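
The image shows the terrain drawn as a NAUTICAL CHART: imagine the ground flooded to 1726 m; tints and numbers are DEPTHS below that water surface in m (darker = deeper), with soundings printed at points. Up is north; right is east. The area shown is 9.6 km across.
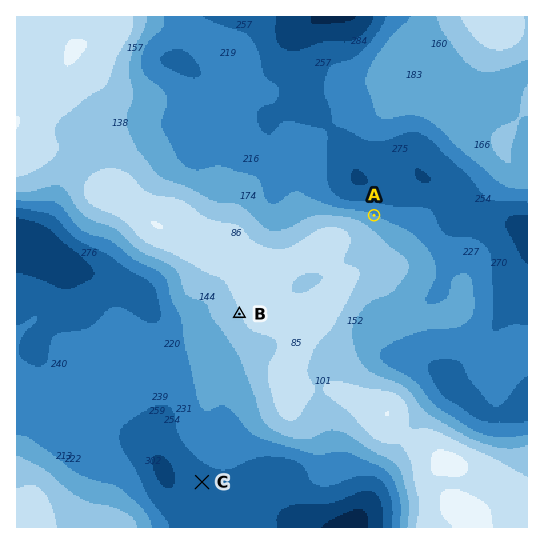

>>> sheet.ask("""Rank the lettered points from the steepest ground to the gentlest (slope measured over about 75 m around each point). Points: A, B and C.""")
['A', 'B', 'C']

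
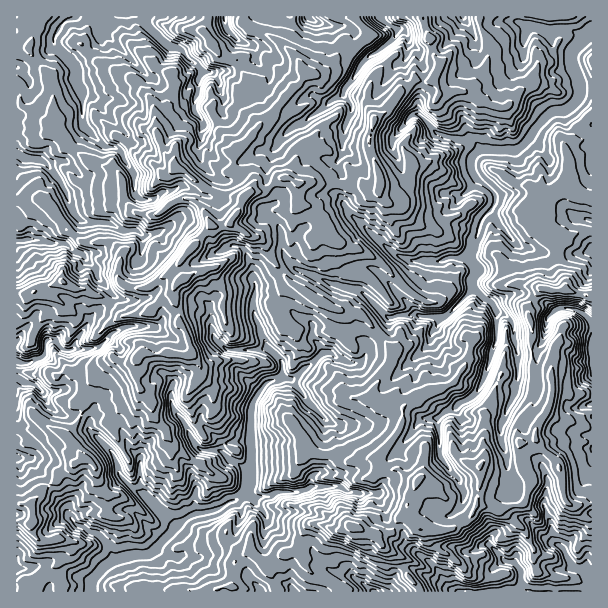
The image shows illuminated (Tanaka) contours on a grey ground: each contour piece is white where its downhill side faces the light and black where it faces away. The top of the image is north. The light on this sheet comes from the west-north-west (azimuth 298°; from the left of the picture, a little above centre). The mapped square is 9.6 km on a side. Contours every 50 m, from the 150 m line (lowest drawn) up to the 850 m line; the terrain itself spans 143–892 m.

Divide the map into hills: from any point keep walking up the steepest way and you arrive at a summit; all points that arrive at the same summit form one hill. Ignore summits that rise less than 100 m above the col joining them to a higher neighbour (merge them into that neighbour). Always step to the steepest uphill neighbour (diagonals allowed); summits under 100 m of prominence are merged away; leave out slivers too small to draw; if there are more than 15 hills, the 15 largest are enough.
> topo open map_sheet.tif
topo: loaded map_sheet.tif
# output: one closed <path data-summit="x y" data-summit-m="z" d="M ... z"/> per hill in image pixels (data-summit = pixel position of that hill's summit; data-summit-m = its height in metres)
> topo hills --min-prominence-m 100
<path data-summit="191 248" data-summit-m="891" d="M591 16l-575 1 0 223 19 0 18 4 13 0 19 13 11 12 1 7 17 20-7 11-6 1-10 9-20 33-8-1-9-9-7 0-8-8-12-4-11 14 0 35 7 5 9 2 9 6 5 11 8 9 14 6 13-1 6 3 4 14 23 23 4 10 0 6 4 8 28 21 25 25 0 3-13 12-25-26-8-4-43 0-14 10-38-58-4-4-13 0 0 134 355-1-18-14-25-7-15-16-5-10-21-3-22-22-6-12-14-13 6-30-2-32 3-30 13-18 15-6 15 0 27-24 9 0 21 10 7-2 6-6 1-9 19-20 4-9 14-4 40 4 19-18 10-12 19 16 21-10 12 0 15 8 5 0 9 8 18-2 20 12z"/><path data-summit="353 527" data-summit-m="876" d="M473 288l-10 12-19 18-27-4-27 4-4 9-19 20-3 12-7 5-16-4-9-6-9 0-27 24-15 0-15 6-14 23 0 57-6 30 14 13 6 12 22 22 21 3 5 10 15 16 25 7 18 15 120 0 0-20 2-5-5-1-6-4-5-10 0-3 8-5 6 3 12 13 11 2 1-4 6-6 24-12 14 6 15 22 17 4 0-251-16-11-22 0-9-8-5 0-15-8-12 0-21 10z"/><path data-summit="380 182" data-summit-m="735" d="M402 61l-11 10-12 19-7 6-13-2-11-9-4 4-1 6 7 9 2 6-8 16-1 27-6 9 5 9-5 20 13 24 46 39 14 6 18 2 10 0 11-4 18 0 3-4 11-33-21-17-2-4 3-6-18-1-20-15-18-3-13-26 2-12 19-22 5-1 2-22-2-5-12-12z"/><path data-summit="86 459" data-summit-m="624" d="M17 378l-1 80 14 0 4 4 14 18 8 18 10 9 2 9 4 4 14-10 43 0 8 4 15 16 12 10 11-12 0-3-25-25-28-21-4-8 0-6-4-10-23-23-3-13-7-4-13 1-14-6-8-9-5-11z"/><path data-summit="63 282" data-summit-m="712" d="M35 240l-19 2 0 99 13-13 10 4 8 8 7 0 9 9 8 1 20-33 10-9 6-1 7-11-17-20-1-7-13-15-17-10-13 0z"/>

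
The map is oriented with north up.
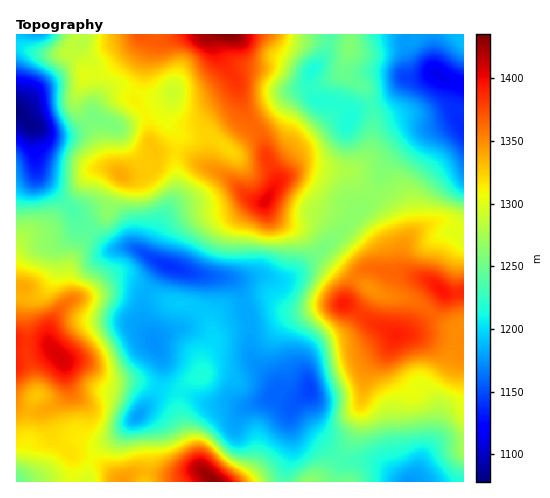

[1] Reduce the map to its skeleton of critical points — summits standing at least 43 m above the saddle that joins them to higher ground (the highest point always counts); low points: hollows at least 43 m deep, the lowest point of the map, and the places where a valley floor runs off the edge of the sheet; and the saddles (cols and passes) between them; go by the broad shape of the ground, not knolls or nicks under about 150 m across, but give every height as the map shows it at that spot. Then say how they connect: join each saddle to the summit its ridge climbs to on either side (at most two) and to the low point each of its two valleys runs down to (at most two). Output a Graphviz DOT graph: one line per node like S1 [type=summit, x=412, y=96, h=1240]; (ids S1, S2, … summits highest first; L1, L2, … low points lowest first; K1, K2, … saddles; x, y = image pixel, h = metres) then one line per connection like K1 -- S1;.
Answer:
graph terrain {
  S1 [type=summit, x=229, y=35, h=1435];
  S2 [type=summit, x=214, y=481, h=1430];
  S3 [type=summit, x=61, y=358, h=1407];
  S4 [type=summit, x=442, y=290, h=1396];
  L1 [type=low, x=17, y=110, h=1078];
  L2 [type=low, x=438, y=74, h=1111];
  L3 [type=low, x=169, y=267, h=1140];
  L4 [type=low, x=409, y=481, h=1176];
  L5 [type=low, x=17, y=481, h=1248];
  K1 [type=saddle, x=455, y=338, h=1350];
  K2 [type=saddle, x=29, y=411, h=1334];
  K3 [type=saddle, x=91, y=460, h=1308];
  K4 [type=saddle, x=372, y=194, h=1267];
  K5 [type=saddle, x=354, y=217, h=1264];
  K6 [type=saddle, x=88, y=228, h=1242];
  K7 [type=saddle, x=339, y=458, h=1233];
  K8 [type=saddle, x=181, y=392, h=1207];
  K1 -- S4;
  K1 -- L1;
  K1 -- L4;
  K2 -- S3;
  K2 -- L1;
  K2 -- L5;
  K3 -- S2;
  K3 -- S3;
  K3 -- L3;
  K3 -- L5;
  K4 -- S1;
  K4 -- S4;
  K4 -- L1;
  K4 -- L2;
  K5 -- S1;
  K5 -- S4;
  K5 -- L1;
  K5 -- L3;
  K6 -- S1;
  K6 -- S3;
  K6 -- L1;
  K6 -- L3;
  K7 -- S4;
  K7 -- L3;
  K7 -- L4;
  K8 -- S1;
  K8 -- S2;
  K8 -- L3;
}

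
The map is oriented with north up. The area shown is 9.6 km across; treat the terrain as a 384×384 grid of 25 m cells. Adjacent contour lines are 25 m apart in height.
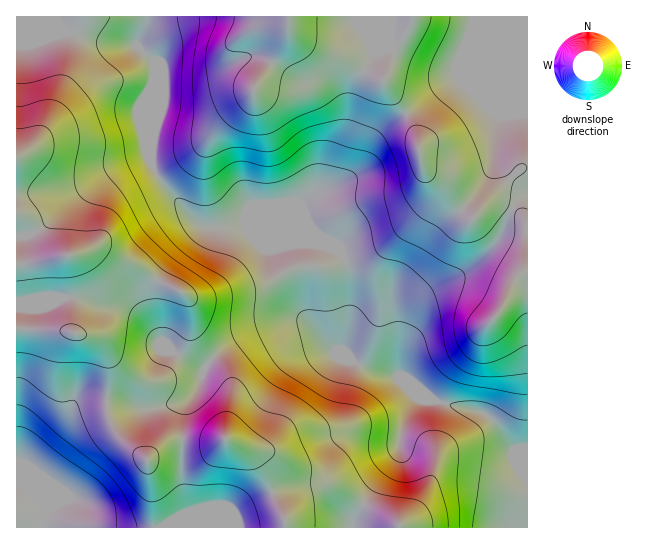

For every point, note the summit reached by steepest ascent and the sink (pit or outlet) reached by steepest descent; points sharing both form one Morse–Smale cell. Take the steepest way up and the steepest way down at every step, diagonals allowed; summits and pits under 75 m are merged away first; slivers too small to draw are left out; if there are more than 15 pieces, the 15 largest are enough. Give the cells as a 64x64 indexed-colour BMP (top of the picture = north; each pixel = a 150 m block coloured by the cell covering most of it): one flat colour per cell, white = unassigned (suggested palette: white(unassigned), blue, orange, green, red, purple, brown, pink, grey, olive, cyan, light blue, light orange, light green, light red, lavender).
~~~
<image width="64" height="64" href="data:image/bmp;base64,Qk12CAAAAAAAAHYAAAAoAAAAQAAAAEAAAAABAAQAAAAAAAAIAAATCwAAEwsAABAAAAAAAAAA////ALR3HwAOf/8ALKAsACgn1gC9Z5QAS1aMAMJ34wB/f38AIr28AM++FwDox64AeLv/AIrfmACWmP8A1bDFAERDMzMzMzMzMzMzMzMzMzMzERERERERERERERERERERREQzMzMzMzMzMzMzMzMzMzERERERERERERERERERERFEQzMzMzMzMzMzMzMzMzMzMREREREREREREREREREREURDMzMzMzMzMzMzMzMzMzMRERERERERERERERERERERRDMzMzMzMzMzMzMzMzMzMxEREREREREREREREREREREzMzMzMzMzMzMzMzMzMzMzERERERERERERERERERERETMzMzMzMzMzMzMzMzMzMzERERERERERERERERERERERMzMzMzMzMzMzMzMzMzMzMRERERERERERERERERERERIzMzMzMzMzMzMzMzMzMzMREREREREREREREREREREREjMzMzMzMzMxEzMzMzMzMREREREREREREREREREREREiMzMzMzMzMxEREzMzMzERERERERERERERERERERERESIzMzMzMzMxERERERERERERERERERERERERERERERESIjMzMzMzMxERERERERERERERERERERERERERERERESIiMzMzMzMzERERERERERERERERERERERERERERERERIiIzMzMzMzERERERERERERERERERERERERERERERESIiIjMzMzMzMRERERERERERERERERERERERERERESIiIiIiMzMzMzMxERERERERERERERERERERERERERIiIiIiIiIzMzMzMzERERERERERERERERERERERERERIiIiIiIiIjMzMzMzMxERERERERERERERERERERERERIiIiIiIiIiMzMzMzMzERERERERERERERERERERERIiIiIiIiIiIiIzMzMzMzMRERERERERERERERERERESIiIiIiIiIiIiIjMzMzMzMRERERERERERERERERERESIiIiIiIiIiIiIiMzMzMzMxERERERERERERERERERESIiIiIiIiIiIiIiIzMzMzMxERERERERERERERERERERIiIiIiIiIiIiIiIjMzMzEREREREREREREREREREREREiIiIiIiIiIiIiIiERERERERERERERERERERERERERERIiIiIiIiIiIiIiIREREREREREREREREREREREREREREiIiIiIiIiIiIiIhERERERERERERERERERERERERERESIiIiIiIiIiIiIiERERERERERERERERERERERERERERIiIiIiIiIiIiIiIREREREREREREREREREREREREREREiIiIiIiIiIiIiIhERERERERERERERERERERERERERESIiIiIiIiIiIiIiERERERERERERERERERERERERERERIiIiIiIiIiIiIiIRERERERERERERERERERERERERERIiIiIiIiIiIiIiIhEREREREREREREREREREREREREREiIiIiIiIiIiIiIiEREREREREREREREREREREREREREiIiIiIiIiIiIiIiIRERERERERERERERERERERERESIiIiIiIiIiIiIiIiIhEREREREREREREREREREREiIiIiIiIiIiIiIiIiIiIiERERERERERERERERERERIiIiIiIiIiIiIiIiIiIiIiIRERERERERERERESIiIiIiIiIiIiIiIiIiIiIiIiIiIhERERERERERERESIiIiIiIiIiIiIiIiIiIiIiIiIiIiERERERERERERERIiIiIiIiIiIiIiIiIiIiIiIiIiIiIRERERERERERERIiIiIiIiIiIiIiIiIiIiIiIiIiIiIhERERERERERERIiIiIiIiIiIiIiIiIiIiIiIiIiIiIiERERERERERERIiIiIiIiIiIiIiIiIiIiIiIiIiIiIiIRERERERERERIiIiIiIiIiIiIiIiIiIiIiIiIiIiIiIhEREREREREREiIiIiIiIiIiIiIiIiIiIiIiIiIiIiIiERERERERERESIiIiIiIiIiIiIiIiIiIiIiIiIiIiIiIRERERERERERIiIiIiIiIiIiIiIiIiIiIiIiIiIiIiIhEREREREREREiIiIiIiIiIiIiIiIiIiIiIiIiIiIiIiERERERERERESIiIiIiIiIiIiIiIiIiIiIiIiIiIiIiIRERERERERERIiIiIiIiIiIiIiIiIiIiIiIiIiIiIiIhERERERERERESIiIiIiIiIiIiIiIiIiIiIiIiIiIiIiERERERERERERIiIiIiIiIiIiIiIiIiIiIiIiIiIiIiIREREREREREREiIiIiIiIiIiIiIiIiIiIiIiIiIiIiIhERERERERERESIiIiIiIiIiIiIiIiIiIiIiIiIiIiIiERERERERERERIiIiIiIiIiIiIiIiIiIiIiIiIiIiIiIREREREREREREiIiIiIiIiIiIiIiIiIiIiIiIiIiIiIhEREREREREREiIiIiIiIiIiIiIiIiIiIiIiIiIiIiIiERERERERERESIiIiIiIiIiIiIiIiIiIiIiIiIiIiIiIRERERERERESIiIiIiIiIiIiIiIiIiIiIiIiIiIiIiIhERERERERESIiIiIiIiIiIiIiIiIiIiIiIiIiIiIiIiEREREREREREiIiIiIiIiIiIiIiIiIiIiIiIiIiIiIiIRERERERERESIiIiIiIiIiIiIiIiIiIiIiIiIiIiIiIhERERERERERIiIiIiIiIiIiIiIiIiIiIiIiIiIiIiIi"/>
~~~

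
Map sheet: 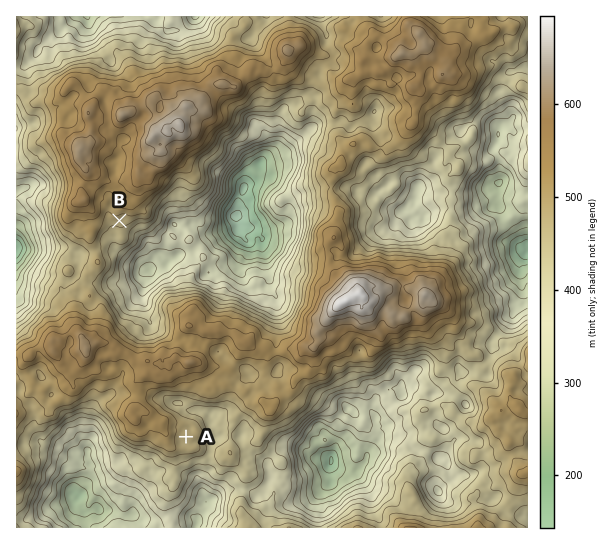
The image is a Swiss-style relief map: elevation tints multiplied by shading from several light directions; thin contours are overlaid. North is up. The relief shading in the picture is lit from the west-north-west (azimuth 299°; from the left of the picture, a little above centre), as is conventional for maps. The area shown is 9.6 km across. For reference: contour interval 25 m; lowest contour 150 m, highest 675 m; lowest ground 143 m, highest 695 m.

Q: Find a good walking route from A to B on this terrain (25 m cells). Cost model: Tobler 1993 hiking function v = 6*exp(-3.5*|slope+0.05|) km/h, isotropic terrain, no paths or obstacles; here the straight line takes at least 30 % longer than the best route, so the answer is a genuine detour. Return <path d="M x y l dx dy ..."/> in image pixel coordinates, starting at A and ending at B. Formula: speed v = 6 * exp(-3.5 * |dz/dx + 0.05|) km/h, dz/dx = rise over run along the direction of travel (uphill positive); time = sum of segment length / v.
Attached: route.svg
<path d="M186 437l-5-6-8-12-4-4-6-2-13-12-12-24 0-11-1-3 0-4-4-8-12-12-15-29 0-1-3-6-2-2-6-11 0-5 11-20 0-4-1-3 0-8 14-29"/>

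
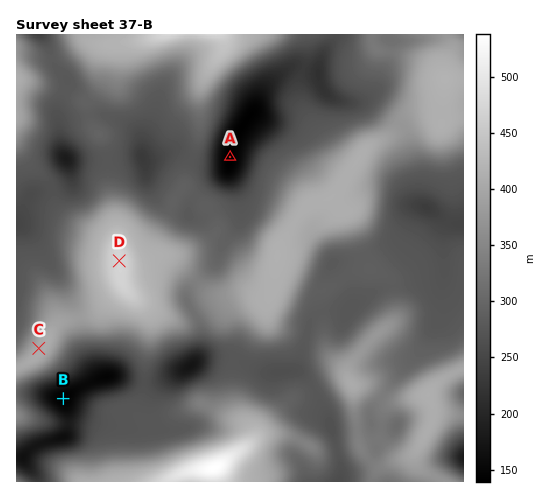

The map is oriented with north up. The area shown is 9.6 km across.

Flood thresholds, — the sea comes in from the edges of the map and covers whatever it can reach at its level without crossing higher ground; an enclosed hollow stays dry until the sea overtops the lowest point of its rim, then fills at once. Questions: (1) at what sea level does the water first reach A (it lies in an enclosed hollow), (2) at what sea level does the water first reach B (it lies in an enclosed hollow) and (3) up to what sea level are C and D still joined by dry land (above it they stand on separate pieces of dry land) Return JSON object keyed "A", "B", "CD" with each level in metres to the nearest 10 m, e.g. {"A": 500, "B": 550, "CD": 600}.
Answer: {"A": 260, "B": 180, "CD": 380}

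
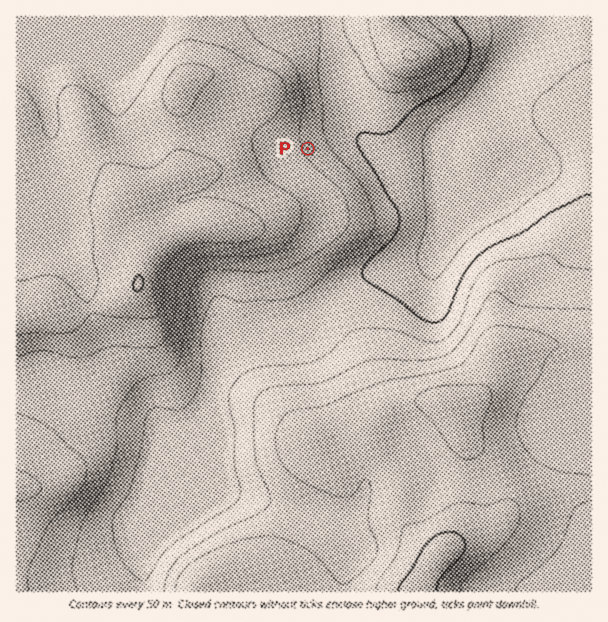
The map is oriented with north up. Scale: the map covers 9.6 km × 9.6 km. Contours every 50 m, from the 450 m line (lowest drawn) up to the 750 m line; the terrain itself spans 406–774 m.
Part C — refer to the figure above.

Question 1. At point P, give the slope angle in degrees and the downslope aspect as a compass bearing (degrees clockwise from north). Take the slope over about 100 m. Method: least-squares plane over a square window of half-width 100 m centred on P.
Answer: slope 6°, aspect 63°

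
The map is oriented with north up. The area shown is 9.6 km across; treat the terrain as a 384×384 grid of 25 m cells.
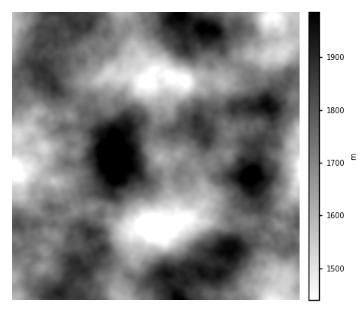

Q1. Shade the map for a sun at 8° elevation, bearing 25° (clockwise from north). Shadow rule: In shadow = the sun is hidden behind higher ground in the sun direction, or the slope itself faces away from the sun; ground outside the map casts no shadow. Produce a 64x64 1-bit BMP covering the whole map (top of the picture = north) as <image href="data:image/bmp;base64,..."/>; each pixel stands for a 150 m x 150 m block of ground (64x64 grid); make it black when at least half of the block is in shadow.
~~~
<image width="64" height="64" href="data:image/bmp;base64,Qk0+AgAAAAAAAD4AAAAoAAAAQAAAAEAAAAABAAEAAAAAAAACAAATCwAAEwsAAAIAAAAAAAAA////AAAAAAD/YAH/0DiA//gAA//A/8Dz8AAD/8H/gPwgAYDzwv+O/IADgOHwfwD+4BEYgMBBAP/gMBgAAABx/8f4EAAAAYX/l+AAAAAP0P+QEAAAAAeT/wAAAAAABAPzA4EAAAAAA4ADAYAAAAAAIMAZ4AAAAABAwfOB/+AAAMHN7gP/+AOBAwHAB/////wYAAB//////jwAI///////IAOH//////8AAAf//////AAAB//////+AAAD//9+f/4AEAP//z9//AAAA//+OH/4AAB3//wZf/4wAP//OBg7/wDg//wwADCEAPj//+AB4AAA/B//gAHAAAD/EfAA7+AAAP+A8AD/8AAB+8O4Af/5wCA3/6AB///gcD/5wAH/8HAA//PwAP/gAAD/8+AAf4HuAP+3AAADgf/A/wAAAACB/8H/gAAAAIP/4f/GAAAAA//Bf+4AAAAB/+B/+gAAAAAHgH/4AAAgAAAAH/AAAfwAAAA/4AAf/wAAAT/AAB//4AABP4AAH//wQACfAAA///+AADgAOD///8AAOgE+P///wAAYAz8////gAAADDj///wAAAAA3P///AAAAAGYf//9MAAJHQD///n5oAMeAP/38Pu6AA8w//f4MLAAB+D/8/AwDAB/AD/zYAAAADAAN+AAAAOAIAA38AAAA++AACcAAABgP8AAJgAAAeA=="/>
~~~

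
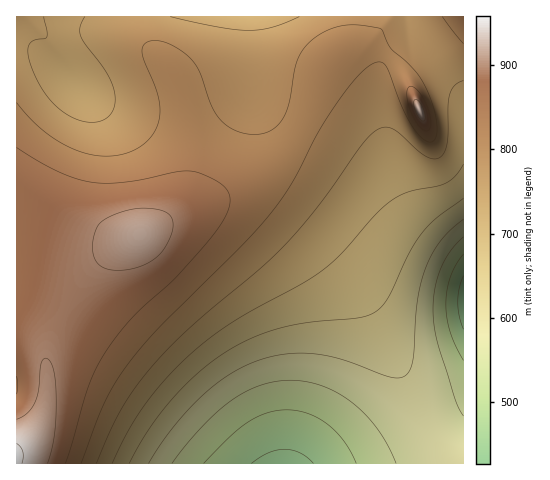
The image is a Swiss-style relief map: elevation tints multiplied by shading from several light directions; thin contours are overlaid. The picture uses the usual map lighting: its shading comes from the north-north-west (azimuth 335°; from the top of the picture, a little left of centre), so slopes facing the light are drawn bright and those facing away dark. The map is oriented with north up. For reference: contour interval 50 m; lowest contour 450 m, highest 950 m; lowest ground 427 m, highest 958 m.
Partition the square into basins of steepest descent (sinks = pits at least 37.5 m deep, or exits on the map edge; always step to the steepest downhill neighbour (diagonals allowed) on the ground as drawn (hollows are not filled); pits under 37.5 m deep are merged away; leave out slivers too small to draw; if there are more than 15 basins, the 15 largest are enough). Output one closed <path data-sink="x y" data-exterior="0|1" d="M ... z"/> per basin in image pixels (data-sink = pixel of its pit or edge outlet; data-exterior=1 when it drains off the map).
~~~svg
<path data-sink="283 463" data-exterior="1" d="M251 193l-13 0-15 4-42 16-54 28-24 18-17 17-18 26-19 40-3 7 2 40-4 22-5 13-8 13-15 14 1 13 439-1-12-10-14-20-68-139-15-23-25-26-39-34-17-12z"/><path data-sink="463 301" data-exterior="1" d="M463 16l-103 0-2 17-4 8-19 13-6 9-23 55-18 30-29 27-21 13-28 13 28-8 21 3 24 15 60 54 19 29 68 139 14 20 12 11 8-1z"/><path data-sink="76 84" data-exterior="0" d="M132 16l-116 1 0 165 13 4 24 20 27 19 18 8 19 3 21-1 33-19 10-12 4-9 5-27-2-44-10-41-8-16-33-31z"/><path data-sink="248 17" data-exterior="1" d="M358 16l-225 1 1 11 3 8 35 34 10 24 4 22 4 36-2 35-7 17-19 18 76-34 21-13 22-18 23-34 25-60 6-9 19-13 5-14z"/>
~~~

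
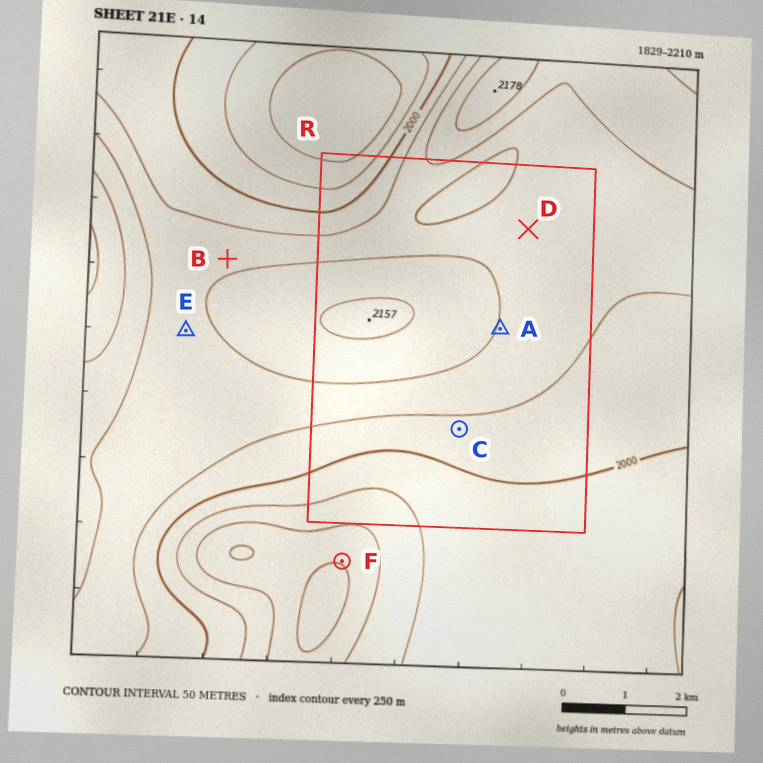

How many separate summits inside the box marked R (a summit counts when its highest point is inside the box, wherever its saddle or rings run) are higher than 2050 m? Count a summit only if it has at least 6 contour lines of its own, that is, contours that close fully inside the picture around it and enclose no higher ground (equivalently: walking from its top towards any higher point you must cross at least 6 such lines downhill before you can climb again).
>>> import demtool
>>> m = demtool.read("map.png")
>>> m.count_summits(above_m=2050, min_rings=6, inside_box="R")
0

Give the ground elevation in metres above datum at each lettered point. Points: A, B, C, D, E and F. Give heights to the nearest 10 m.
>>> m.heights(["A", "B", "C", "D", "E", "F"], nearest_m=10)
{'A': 2100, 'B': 2090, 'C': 2040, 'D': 2070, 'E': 2080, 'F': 1850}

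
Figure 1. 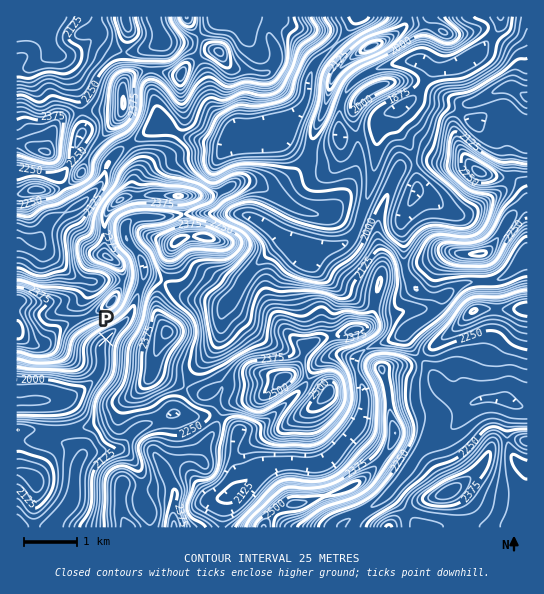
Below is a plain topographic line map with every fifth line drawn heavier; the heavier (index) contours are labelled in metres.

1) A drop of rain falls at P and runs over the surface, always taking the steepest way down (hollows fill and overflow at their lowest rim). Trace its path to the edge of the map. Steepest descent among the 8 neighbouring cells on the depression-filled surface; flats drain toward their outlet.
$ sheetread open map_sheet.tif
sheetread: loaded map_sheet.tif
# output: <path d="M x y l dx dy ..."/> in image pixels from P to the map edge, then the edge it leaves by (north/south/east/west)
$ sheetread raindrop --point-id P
<path d="M106 339l-5 7 0 23-3 5-17 17-7 4-3 0-5 3-4 0-1 1-11 0-1 2-24 0-2 1-6 0"/>
exit: west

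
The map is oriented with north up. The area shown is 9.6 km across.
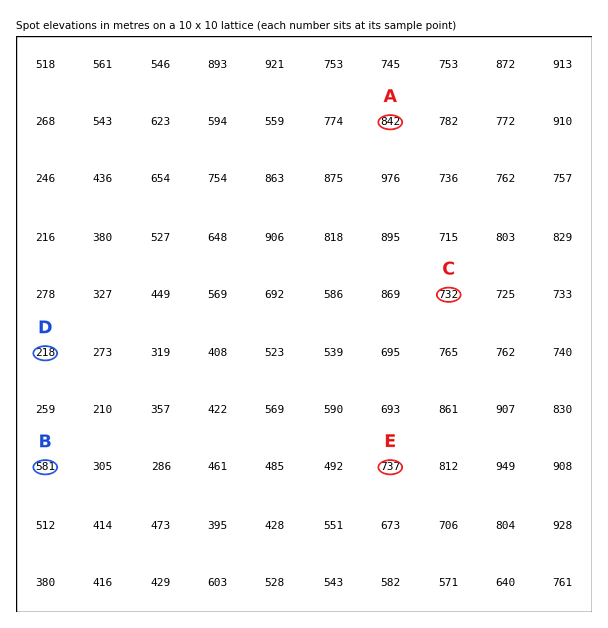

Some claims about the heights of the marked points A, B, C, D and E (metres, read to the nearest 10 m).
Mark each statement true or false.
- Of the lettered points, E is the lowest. false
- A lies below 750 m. false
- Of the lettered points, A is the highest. true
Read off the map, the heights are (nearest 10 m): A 840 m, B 580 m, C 730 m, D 220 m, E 740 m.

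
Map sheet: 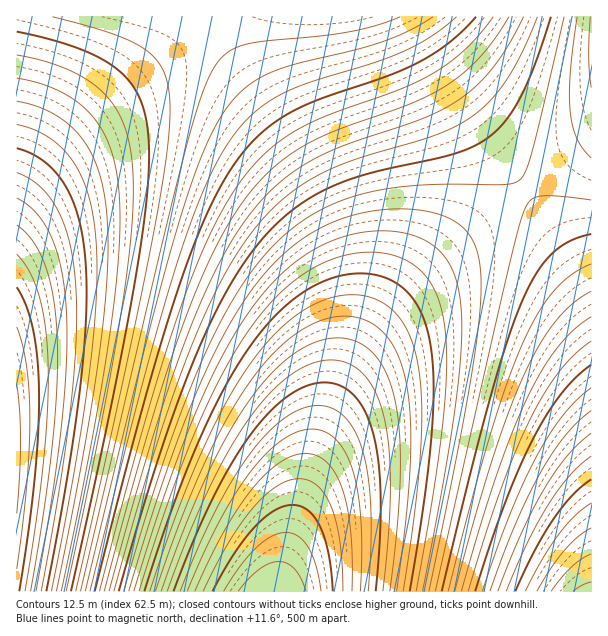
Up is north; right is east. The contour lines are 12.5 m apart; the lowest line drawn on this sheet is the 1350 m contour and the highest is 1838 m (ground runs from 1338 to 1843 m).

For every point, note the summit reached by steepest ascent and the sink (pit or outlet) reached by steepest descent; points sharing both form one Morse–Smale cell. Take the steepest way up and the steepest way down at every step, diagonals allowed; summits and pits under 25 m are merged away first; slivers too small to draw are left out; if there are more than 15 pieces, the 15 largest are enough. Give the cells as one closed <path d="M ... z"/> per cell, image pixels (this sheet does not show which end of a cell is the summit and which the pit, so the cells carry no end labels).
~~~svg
<path d="M408 16l-392 1 1 575 258 0 2-2 17-66 25-84 19-50 26-48 30-40 35-37 41-35 54-39 0-3-32-44-58-82z"/><path d="M525 190l-55 40-41 35-35 37-30 40-26 48-19 50-25 84-18 68 316-1 0-295-28-51z"/><path d="M591 16l-182 1 25 45 28 40 63 88 67-49z"/><path d="M591 142l-65 47 45 68 20 38z"/>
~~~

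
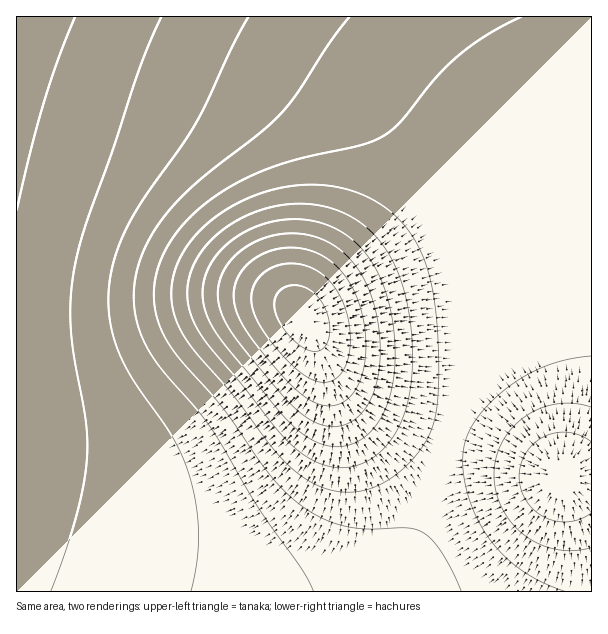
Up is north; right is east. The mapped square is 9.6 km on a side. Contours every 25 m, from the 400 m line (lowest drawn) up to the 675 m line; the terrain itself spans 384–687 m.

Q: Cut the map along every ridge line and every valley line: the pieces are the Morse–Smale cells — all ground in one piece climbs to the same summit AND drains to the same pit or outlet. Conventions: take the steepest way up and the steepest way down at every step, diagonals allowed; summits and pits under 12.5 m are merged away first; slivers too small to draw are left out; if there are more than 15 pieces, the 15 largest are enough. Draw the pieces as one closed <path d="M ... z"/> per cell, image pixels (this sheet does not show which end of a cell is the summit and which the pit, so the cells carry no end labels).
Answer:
<path d="M591 16l-575 1 1 575 351 0 16-10 14-15 8-10 15-33 27-90 36-95 4-22 9-7 27-6 68-4z"/><path d="M591 301l-34 0-33 3-27 6-9 7-4 22-36 95-32 102-18 31-14 15-15 10 223-1z"/>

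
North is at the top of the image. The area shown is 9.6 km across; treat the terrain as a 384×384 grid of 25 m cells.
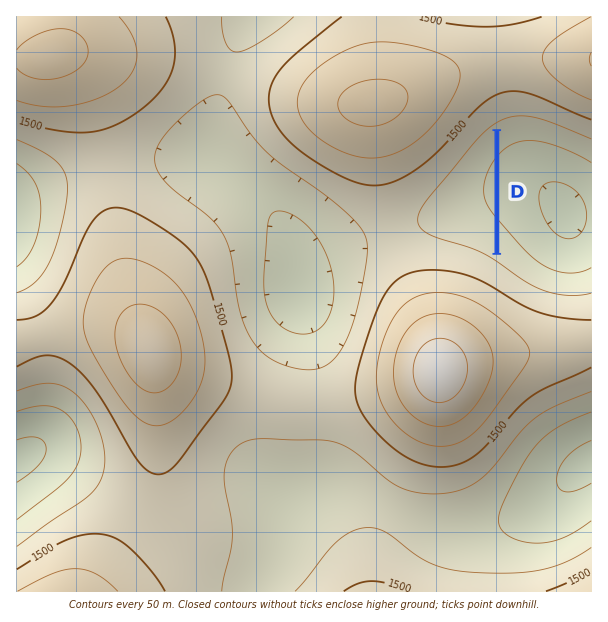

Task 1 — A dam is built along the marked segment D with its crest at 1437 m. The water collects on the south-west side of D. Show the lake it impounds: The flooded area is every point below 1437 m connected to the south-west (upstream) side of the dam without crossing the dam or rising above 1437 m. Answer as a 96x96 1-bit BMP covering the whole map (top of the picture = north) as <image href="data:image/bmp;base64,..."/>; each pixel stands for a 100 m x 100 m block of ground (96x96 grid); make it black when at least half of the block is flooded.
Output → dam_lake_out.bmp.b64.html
<image width="96" height="96" href="data:image/bmp;base64,Qk2+BAAAAAAAAD4AAAAoAAAAYAAAAGAAAAABAAEAAAAAAIAEAAATCwAAEwsAAAIAAAAAAAAA////AAAAAAAAAAAAAAAAAAAAAAAAAAAAAAAAAAAAAAAAAAAAAAAAAAAAAAAAAAAAAAAAAAAAAAAAAAAAAAAAAAAAAAAAAAAAAAAAAAAAAAAAAAAAAAAAAAAAAAAAAAAAAAAAAAAAAAAAAAAAAAAAAAAAAAAAAAAAAAAAAAAAAAAAAAAAAAAAAAAAAAAAAAAAAAAAAAAAAAAAAAAAAAAAAAAAAAAAAAAAAAAAAAAAAAAAAAAAAAAAAAAAAAAAAAAAAAAAAAAAAAAAAAAAAAAAAAAAAAAAAAAAAAAAAAAAAAAAAAAAAAAAAAAAAAAAAAAAAAAAAAAAAAAAAAAAAAAAAAAAAAAAAAAAAAAAAAAAAAAAAAAAAAAAAAAAAAAAAAAAAAAAAAAAAAAAAAAAAAAAAAAAAAAAAAAAAAAAAAAAAAAAAAAAAAAAAAAAAAAAAAAAAAAAAAAAAAAAAAAAAAAAAAAAAAAAAAAAAAAAAAAAAAAAAAAAAAAAAAAAAAAAAAAAAAAAAAAAAAAAAAAAAAAAAAAAAAAAAAAAAAAAAAAAAAAAAAAAAAAAAAAAAAAAAAAAAAAAAAAAAAAAAAAAAAAAAAAAAAAAAAAAAAAAAAAAAAAAAAAAAAAAAAAAAAAAAAAAAAAAAAAAAAAAAAAAAAAAAAAAAAAAAAAAAAAAAAAAAAAAAAAAAAAAAAAAAAAAAAAAAAAAAAAAAAAAAAAAAAAAAAAAAAAAAAAAAAAAAAAAAAAAAAAAAAAAAAAAAAAAAAAAAAAAAAAAAAAAAAAAAAAAAAAAAAAAAAAAAAAAAAAAAAAAAAAAAAAAAAAAAAAAAAAAAAAAAAAAAAAAAAAAAAAAAAAAAAAAAAAAAAAAAAAAAAAAAAAAAAAAAAAAAAAAAAAAAAAAAAAAAAAAAAAAAAAAAAAAAAAAAAAAAAAAAAABAAAAAAAAAAAAAAAHAAAAAAAAAAAAAAAfAAAAAAAAAAAAAAD/AAAAAAAAAAAAAAH/AAAAAAAAAAAAAAP/AAAAAAAAAAAAAAP/AAAAAAAAAAAAAAH/AAAAAAAAAAAAAAH/AAAAAAAAAAAAAAD/AAAAAAAAAAAAAAD/AAAAAAAAAAAAAAB/AAAAAAAAAAAAAAA/AAAAAAAAAAAAAAA/AAAAAAAAAAAAAAAfAAAAAAAAAAAAAAAPAAAAAAAAAAAAAAAPAAAAAAAAAAAAAAAHAAAAAAAAAAAAAAADAAAAAAAAAAAAAAAAAAAAAAAAAAAAAAAAAAAAAAAAAAAAAAAAAAAAAAAAAAAAAAAAAAAAAAAAAAAAAAAAAAAAAAAAAAAAAAAAAAAAAAAAAAAAAAAAAAAAAAAAAAAAAAAAAAAAAAAAAAAAAAAAAAAAAAAAAAAAAAAAAAAAAAAAAAAAAAAAAAAAAAAAAAAAAAAAAAAAAAAAAAAAAAAAAAAAAAAAAAAAAAAAAAAAAAAAAAAAAAAAAAAAAAAAAAAAAAAAAAAAAAAAAAAAAAAAAAAAAAAAAAAAAAAAAAAAAAAAAAAAAAAAAAAAAAAAAAAAAAAAAAA="/>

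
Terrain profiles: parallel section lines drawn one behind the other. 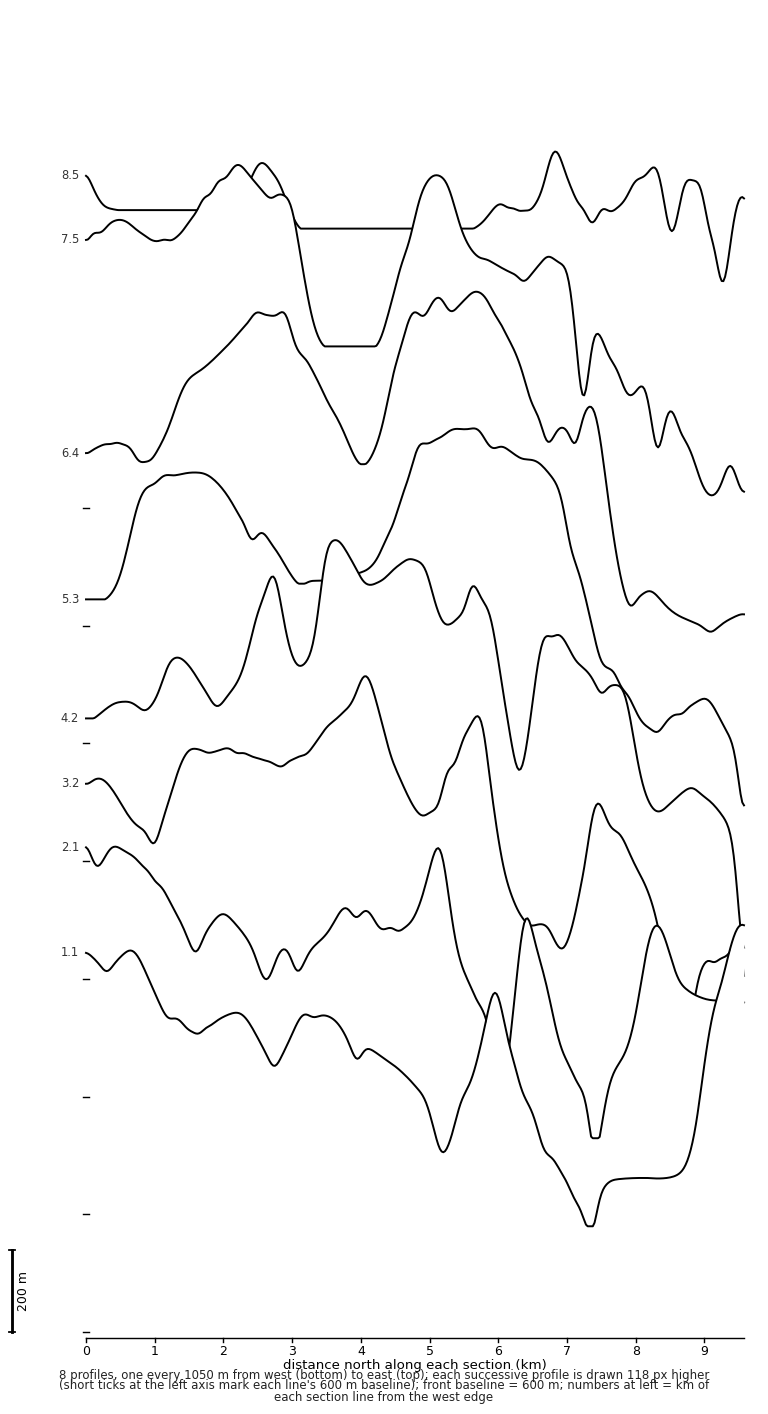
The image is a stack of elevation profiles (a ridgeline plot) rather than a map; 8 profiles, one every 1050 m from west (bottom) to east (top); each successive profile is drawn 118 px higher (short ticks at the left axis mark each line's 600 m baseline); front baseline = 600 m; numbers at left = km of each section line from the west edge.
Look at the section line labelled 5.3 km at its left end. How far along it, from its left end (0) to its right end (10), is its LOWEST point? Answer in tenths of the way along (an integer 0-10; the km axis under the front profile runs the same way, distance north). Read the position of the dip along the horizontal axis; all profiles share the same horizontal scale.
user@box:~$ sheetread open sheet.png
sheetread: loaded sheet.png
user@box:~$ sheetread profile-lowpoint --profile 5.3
10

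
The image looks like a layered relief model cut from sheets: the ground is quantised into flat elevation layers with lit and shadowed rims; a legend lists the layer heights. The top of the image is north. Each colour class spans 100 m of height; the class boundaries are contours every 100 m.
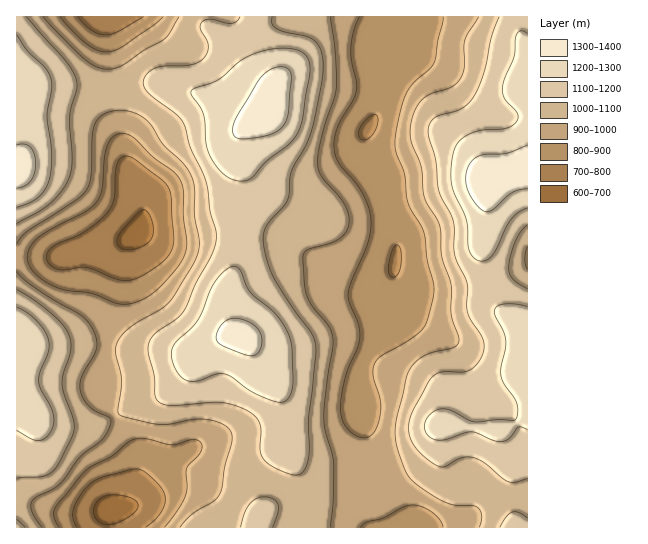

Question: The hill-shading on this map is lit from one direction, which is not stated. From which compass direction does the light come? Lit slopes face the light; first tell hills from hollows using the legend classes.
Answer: W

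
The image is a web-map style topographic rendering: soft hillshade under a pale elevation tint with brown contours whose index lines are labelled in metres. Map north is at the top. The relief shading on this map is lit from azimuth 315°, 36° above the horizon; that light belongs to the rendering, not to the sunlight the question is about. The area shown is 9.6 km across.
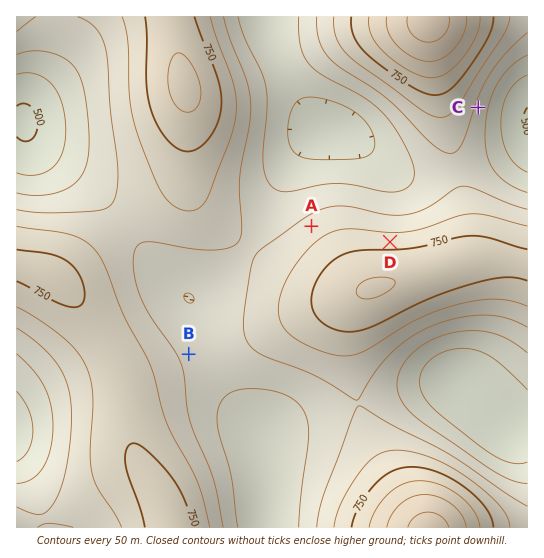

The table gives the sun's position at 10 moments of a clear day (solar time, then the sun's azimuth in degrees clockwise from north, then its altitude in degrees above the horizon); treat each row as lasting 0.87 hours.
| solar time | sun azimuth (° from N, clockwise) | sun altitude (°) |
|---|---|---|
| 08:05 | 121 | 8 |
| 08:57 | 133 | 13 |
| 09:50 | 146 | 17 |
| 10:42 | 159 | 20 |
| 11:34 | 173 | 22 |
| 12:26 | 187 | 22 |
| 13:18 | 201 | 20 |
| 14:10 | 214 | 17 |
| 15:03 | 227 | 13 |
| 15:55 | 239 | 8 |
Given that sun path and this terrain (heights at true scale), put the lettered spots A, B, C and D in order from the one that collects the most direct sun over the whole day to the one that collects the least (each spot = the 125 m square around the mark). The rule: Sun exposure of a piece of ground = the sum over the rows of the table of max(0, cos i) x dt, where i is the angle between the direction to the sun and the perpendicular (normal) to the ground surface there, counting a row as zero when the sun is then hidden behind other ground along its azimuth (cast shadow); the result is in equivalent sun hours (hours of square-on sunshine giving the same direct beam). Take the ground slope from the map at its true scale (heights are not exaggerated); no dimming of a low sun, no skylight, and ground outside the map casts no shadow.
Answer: C > B > A > D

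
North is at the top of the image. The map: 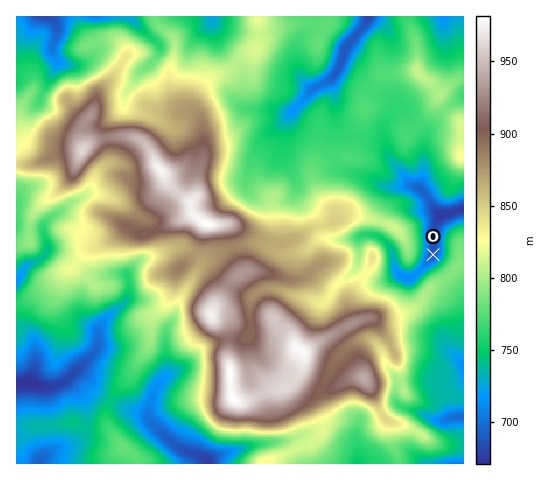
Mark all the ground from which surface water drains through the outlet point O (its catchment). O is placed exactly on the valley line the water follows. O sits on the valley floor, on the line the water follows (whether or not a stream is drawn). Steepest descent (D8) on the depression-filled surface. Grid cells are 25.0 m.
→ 10.889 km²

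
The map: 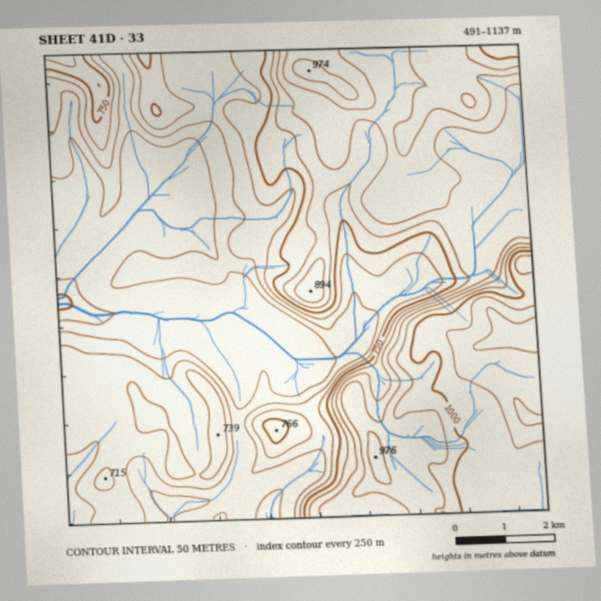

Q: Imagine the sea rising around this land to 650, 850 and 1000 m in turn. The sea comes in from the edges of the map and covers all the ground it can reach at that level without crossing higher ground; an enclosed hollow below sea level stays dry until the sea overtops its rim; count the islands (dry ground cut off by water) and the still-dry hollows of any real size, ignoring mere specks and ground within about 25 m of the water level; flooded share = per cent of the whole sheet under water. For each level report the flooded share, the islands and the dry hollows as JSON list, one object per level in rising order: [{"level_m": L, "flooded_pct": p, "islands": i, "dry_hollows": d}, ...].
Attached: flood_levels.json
[{"level_m": 650, "flooded_pct": 30, "islands": 0, "dry_hollows": 0}, {"level_m": 850, "flooded_pct": 70, "islands": 1, "dry_hollows": 0}, {"level_m": 1000, "flooded_pct": 90, "islands": 0, "dry_hollows": 0}]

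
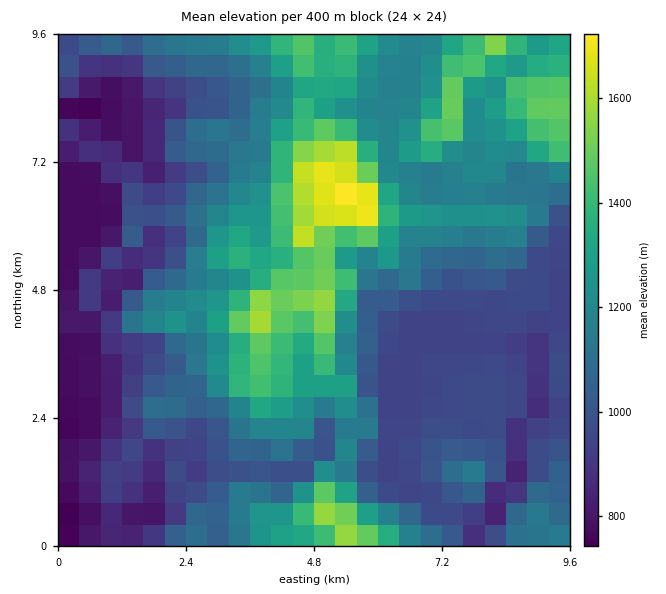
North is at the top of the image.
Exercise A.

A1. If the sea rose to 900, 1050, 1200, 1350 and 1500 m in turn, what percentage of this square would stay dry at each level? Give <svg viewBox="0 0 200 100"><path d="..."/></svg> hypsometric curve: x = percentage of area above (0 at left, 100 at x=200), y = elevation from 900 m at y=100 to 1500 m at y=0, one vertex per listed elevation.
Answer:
<svg viewBox="0 0 200 100"><path d="M168 100l-61-25-43-25-31-25-21-25"/></svg>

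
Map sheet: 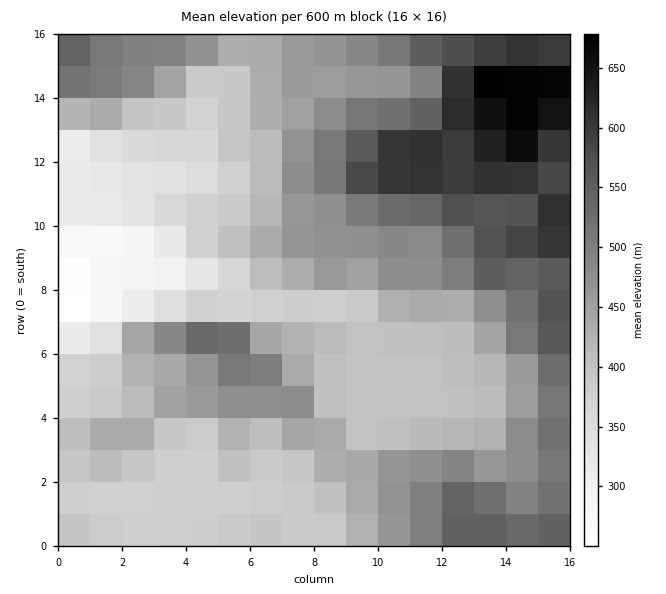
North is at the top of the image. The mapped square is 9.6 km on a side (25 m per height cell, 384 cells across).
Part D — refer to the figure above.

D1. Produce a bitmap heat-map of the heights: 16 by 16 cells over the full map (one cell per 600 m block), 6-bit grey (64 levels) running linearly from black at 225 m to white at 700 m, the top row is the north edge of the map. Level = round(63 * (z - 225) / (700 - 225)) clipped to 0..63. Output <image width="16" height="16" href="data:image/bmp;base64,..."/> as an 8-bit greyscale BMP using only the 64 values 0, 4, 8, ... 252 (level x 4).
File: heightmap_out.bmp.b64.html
<image width="16" height="16" href="data:image/bmp;base64,Qk02BQAAAAAAADYEAAAoAAAAEAAAABAAAAABAAgAAAAAAAABAAATCwAAEwsAAAABAAAAAAAAAAAAAAEBAQACAgIAAwMDAAQEBAAFBQUABgYGAAcHBwAICAgACQkJAAoKCgALCwsADAwMAA0NDQAODg4ADw8PABAQEAAREREAEhISABMTEwAUFBQAFRUVABYWFgAXFxcAGBgYABkZGQAaGhoAGxsbABwcHAAdHR0AHh4eAB8fHwAgICAAISEhACIiIgAjIyMAJCQkACUlJQAmJiYAJycnACgoKAApKSkAKioqACsrKwAsLCwALS0tAC4uLgAvLy8AMDAwADExMQAyMjIAMzMzADQ0NAA1NTUANjY2ADc3NwA4ODgAOTk5ADo6OgA7OzsAPDw8AD09PQA+Pj4APz8/AEBAQABBQUEAQkJCAENDQwBEREQARUVFAEZGRgBHR0cASEhIAElJSQBKSkoAS0tLAExMTABNTU0ATk5OAE9PTwBQUFAAUVFRAFJSUgBTU1MAVFRUAFVVVQBWVlYAV1dXAFhYWABZWVkAWlpaAFtbWwBcXFwAXV1dAF5eXgBfX18AYGBgAGFhYQBiYmIAY2NjAGRkZABlZWUAZmZmAGdnZwBoaGgAaWlpAGpqagBra2sAbGxsAG1tbQBubm4Ab29vAHBwcABxcXEAcnJyAHNzcwB0dHQAdXV1AHZ2dgB3d3cAeHh4AHl5eQB6enoAe3t7AHx8fAB9fX0Afn5+AH9/fwCAgIAAgYGBAIKCggCDg4MAhISEAIWFhQCGhoYAh4eHAIiIiACJiYkAioqKAIuLiwCMjIwAjY2NAI6OjgCPj48AkJCQAJGRkQCSkpIAk5OTAJSUlACVlZUAlpaWAJeXlwCYmJgAmZmZAJqamgCbm5sAnJycAJ2dnQCenp4An5+fAKCgoAChoaEAoqKiAKOjowCkpKQApaWlAKampgCnp6cAqKioAKmpqQCqqqoAq6urAKysrACtra0Arq6uAK+vrwCwsLAAsbGxALKysgCzs7MAtLS0ALW1tQC2trYAt7e3ALi4uAC5ubkAurq6ALu7uwC8vLwAvb29AL6+vgC/v78AwMDAAMHBwQDCwsIAw8PDAMTExADFxcUAxsbGAMfHxwDIyMgAycnJAMrKygDLy8sAzMzMAM3NzQDOzs4Az8/PANDQ0ADR0dEA0tLSANPT0wDU1NQA1dXVANbW1gDX19cA2NjYANnZ2QDa2toA29vbANzc3ADd3d0A3t7eAN/f3wDg4OAA4eHhAOLi4gDj4+MA5OTkAOXl5QDm5uYA5+fnAOjo6ADp6ekA6urqAOvr6wDs7OwA7e3tAO7u7gDv7+8A8PDwAPHx8QDy8vIA8/PzAPT09AD19fUA9vb2APf39wD4+PgA+fn5APr6+gD7+/sA/Pz8AP39/QD+/v4A////AFhUUFBUVFhUVGyAkKiopKhQUFBQUFBUVFxwgJCooJCcWGRYUFBcVFhscICEjHyEmGBwcFhUbGR0cFxgZGhsiJxQWGR0fISEiGBcXFxgZHiYTFRocICYlHBgXFxcYGh8oDA8dIykoHBoZFxcYGR0mLAMHDBATExQVFBUbHBwhJy0ECAgKDhIZGx8eISIlKyosBwcIDBMYHCAhISIiKC4wMgwMDhETFRofISUpKS4tLjMMDQ4PEBMZISYvMjMxMzMwDA8REhIWGSAmLDIzMTU6MhocFxYTFhseIiYnKzQ5OzgmJSMdFRYcHx4fICMzPDw7KiYkJCEbHB8gIyYrLjEyMQ="/>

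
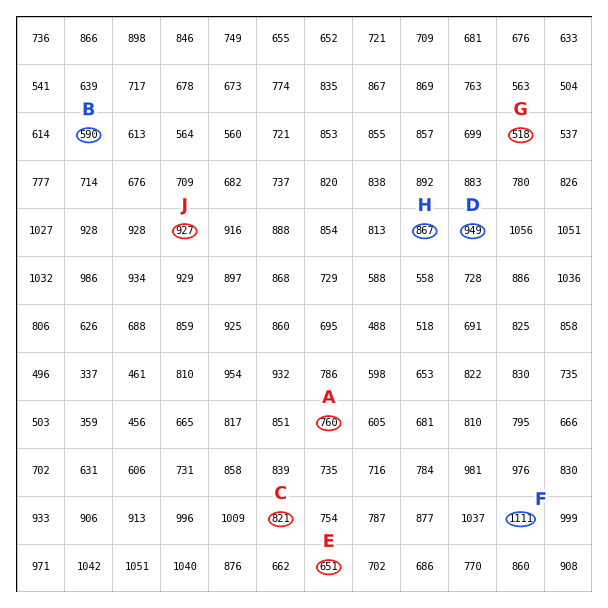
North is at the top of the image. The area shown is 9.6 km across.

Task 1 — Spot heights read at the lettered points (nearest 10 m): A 760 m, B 590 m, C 820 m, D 950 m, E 650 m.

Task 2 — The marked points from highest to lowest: F J H G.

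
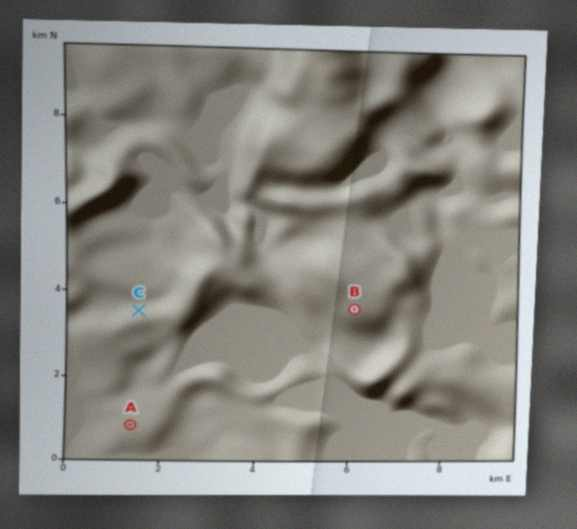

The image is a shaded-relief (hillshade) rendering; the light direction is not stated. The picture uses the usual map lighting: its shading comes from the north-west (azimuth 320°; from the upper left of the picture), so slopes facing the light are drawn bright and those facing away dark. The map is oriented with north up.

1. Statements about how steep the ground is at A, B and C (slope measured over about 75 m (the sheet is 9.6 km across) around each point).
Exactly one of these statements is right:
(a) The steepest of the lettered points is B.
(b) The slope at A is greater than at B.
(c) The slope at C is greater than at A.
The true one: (c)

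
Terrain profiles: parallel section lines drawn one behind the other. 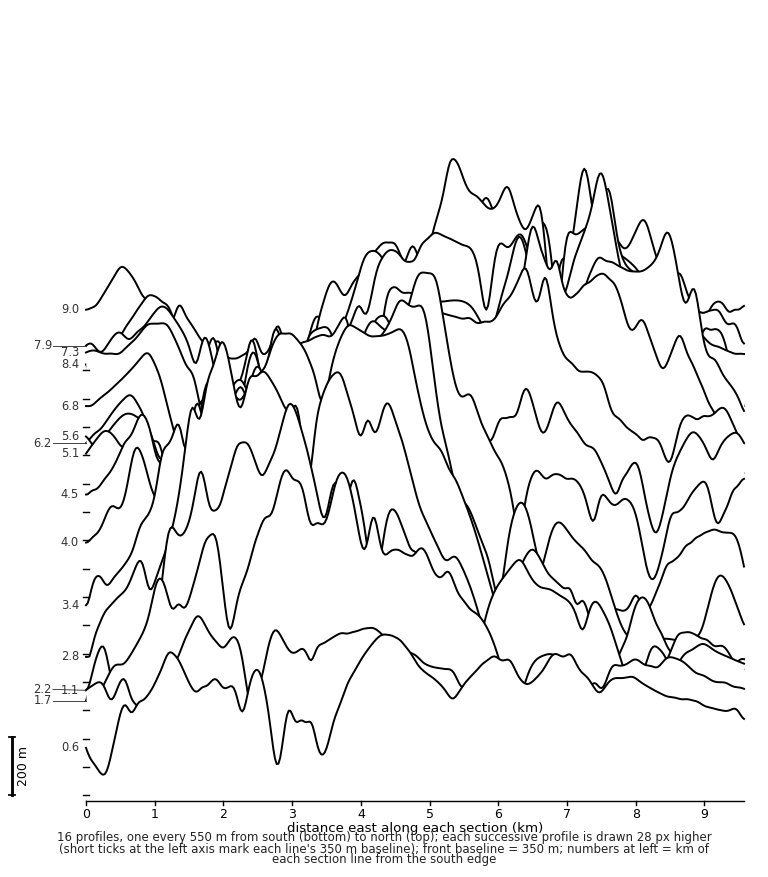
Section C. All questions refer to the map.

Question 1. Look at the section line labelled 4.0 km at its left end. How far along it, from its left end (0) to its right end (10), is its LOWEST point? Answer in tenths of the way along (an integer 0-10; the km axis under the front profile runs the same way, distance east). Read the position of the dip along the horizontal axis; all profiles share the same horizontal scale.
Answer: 8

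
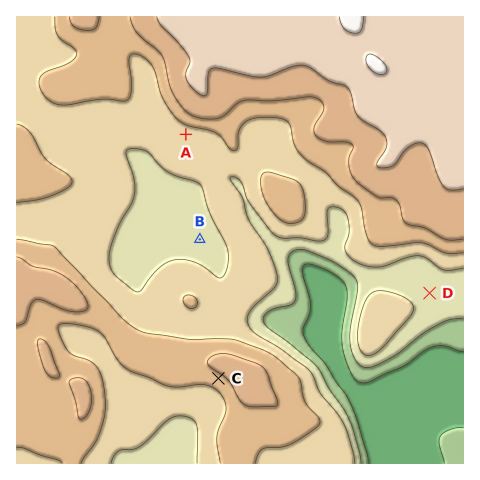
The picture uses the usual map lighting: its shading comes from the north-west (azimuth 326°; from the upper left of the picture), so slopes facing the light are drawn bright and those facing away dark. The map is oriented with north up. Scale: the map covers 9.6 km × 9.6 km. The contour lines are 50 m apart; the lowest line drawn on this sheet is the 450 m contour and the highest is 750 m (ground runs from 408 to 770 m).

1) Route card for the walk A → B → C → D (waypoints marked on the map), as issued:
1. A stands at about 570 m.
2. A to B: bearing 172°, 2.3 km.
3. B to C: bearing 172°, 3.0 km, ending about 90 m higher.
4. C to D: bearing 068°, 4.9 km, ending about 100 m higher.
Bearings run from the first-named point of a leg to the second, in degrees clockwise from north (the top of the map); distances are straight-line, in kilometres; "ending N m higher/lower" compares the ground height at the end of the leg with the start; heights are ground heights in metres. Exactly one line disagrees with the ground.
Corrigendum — Line 4: it should read "ending about 100 m lower".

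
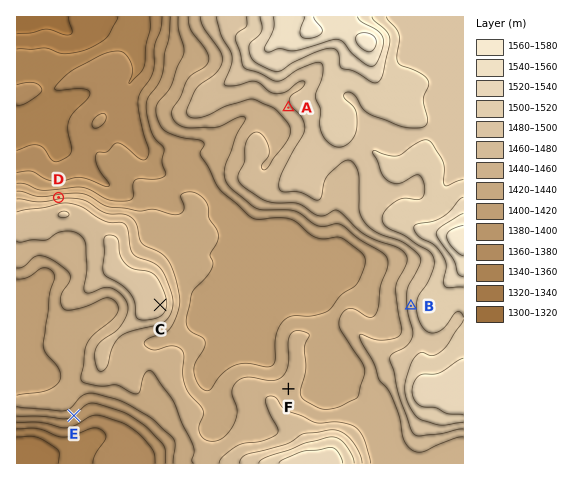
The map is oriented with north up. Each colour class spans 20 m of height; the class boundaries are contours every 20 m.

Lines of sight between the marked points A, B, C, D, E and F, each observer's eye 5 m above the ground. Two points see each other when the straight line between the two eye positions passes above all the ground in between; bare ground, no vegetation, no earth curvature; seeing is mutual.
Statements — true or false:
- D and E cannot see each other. true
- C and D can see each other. false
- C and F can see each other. true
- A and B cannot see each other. true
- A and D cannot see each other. false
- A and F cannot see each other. true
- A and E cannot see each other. true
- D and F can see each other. false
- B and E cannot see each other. true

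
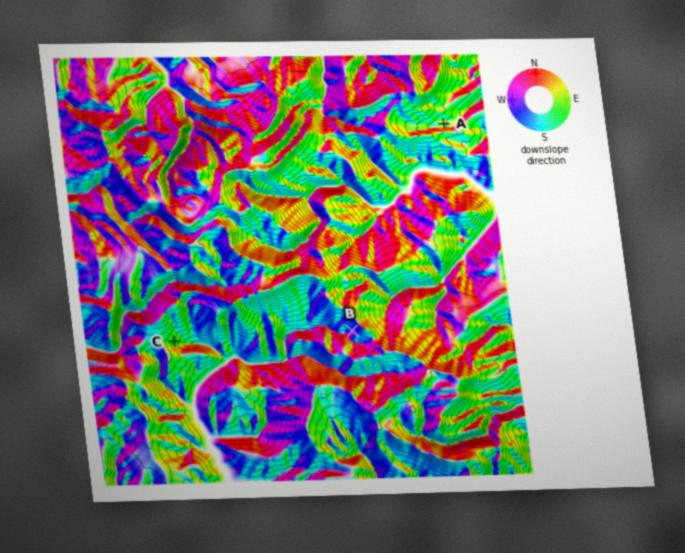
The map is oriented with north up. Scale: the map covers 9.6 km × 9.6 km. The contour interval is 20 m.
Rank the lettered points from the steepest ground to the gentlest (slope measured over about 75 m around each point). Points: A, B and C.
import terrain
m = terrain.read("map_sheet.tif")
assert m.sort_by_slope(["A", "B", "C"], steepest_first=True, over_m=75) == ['B', 'C', 'A']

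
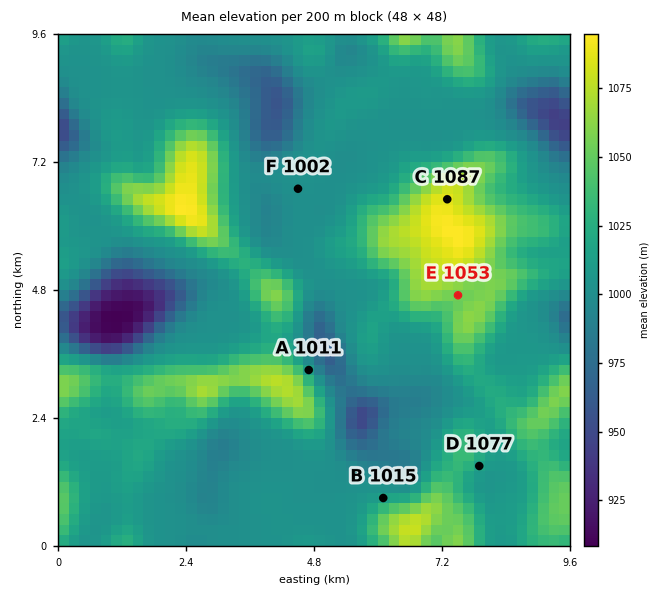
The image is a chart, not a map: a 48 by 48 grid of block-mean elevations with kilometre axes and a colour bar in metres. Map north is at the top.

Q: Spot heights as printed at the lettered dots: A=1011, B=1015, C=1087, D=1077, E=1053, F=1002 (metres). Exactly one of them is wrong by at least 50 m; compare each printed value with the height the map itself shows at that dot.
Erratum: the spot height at D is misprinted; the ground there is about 1014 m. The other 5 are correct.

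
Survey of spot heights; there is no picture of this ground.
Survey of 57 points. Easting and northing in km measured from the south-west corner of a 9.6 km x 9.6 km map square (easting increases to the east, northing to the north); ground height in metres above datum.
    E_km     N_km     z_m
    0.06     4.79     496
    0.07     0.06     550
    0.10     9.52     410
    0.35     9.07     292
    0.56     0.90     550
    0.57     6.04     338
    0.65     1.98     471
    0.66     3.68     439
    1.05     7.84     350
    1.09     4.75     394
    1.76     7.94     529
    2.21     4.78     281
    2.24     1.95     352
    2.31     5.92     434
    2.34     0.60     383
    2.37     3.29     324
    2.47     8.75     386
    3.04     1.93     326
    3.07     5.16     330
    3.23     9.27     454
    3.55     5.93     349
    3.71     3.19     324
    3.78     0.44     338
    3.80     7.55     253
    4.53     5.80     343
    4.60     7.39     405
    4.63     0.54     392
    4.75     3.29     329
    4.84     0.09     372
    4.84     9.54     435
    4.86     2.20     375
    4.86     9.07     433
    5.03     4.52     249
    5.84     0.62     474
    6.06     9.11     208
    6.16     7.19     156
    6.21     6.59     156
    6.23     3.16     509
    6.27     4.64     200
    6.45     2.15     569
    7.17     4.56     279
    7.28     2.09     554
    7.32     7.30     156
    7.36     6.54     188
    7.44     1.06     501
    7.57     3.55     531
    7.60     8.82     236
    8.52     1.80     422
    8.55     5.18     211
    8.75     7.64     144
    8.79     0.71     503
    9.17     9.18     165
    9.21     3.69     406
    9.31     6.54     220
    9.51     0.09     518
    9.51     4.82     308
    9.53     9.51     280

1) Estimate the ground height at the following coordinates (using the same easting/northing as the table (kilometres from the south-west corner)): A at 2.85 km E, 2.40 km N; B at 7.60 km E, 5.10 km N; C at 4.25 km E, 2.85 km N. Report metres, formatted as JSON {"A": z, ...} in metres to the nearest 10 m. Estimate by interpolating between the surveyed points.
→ {"A": 320, "B": 240, "C": 320}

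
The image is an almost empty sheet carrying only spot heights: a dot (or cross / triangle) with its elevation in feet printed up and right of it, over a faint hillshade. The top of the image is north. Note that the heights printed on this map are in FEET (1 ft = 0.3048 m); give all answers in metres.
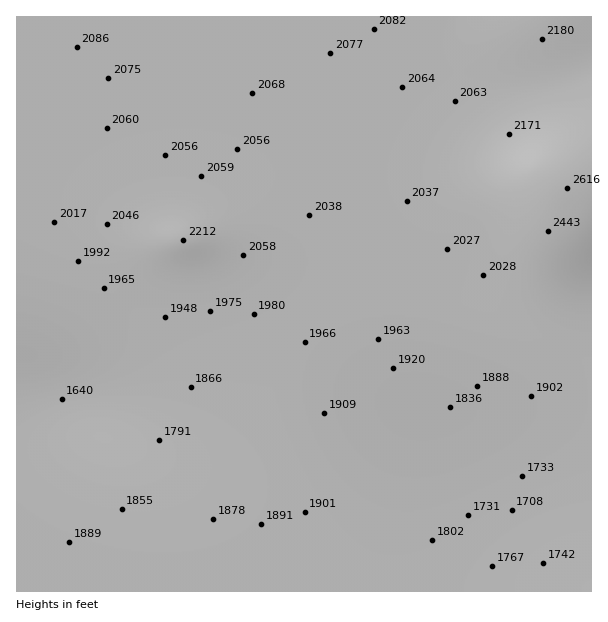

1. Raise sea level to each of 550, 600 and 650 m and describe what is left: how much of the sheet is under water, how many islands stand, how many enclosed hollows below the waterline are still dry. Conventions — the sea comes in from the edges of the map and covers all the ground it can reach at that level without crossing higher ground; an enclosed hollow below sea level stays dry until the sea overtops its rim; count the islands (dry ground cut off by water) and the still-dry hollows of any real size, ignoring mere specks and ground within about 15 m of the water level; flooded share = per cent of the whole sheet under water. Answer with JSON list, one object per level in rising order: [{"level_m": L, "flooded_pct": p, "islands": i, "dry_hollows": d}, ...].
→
[{"level_m": 550, "flooded_pct": 13, "islands": 0, "dry_hollows": 0}, {"level_m": 600, "flooded_pct": 46, "islands": 0, "dry_hollows": 0}, {"level_m": 650, "flooded_pct": 93, "islands": 1, "dry_hollows": 0}]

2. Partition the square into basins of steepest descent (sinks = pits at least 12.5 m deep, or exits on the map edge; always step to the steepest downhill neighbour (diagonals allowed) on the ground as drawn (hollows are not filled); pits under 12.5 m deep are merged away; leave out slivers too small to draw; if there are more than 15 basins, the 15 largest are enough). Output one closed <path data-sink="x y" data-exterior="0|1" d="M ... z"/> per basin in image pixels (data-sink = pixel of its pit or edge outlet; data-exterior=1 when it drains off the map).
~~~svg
<path data-sink="512 510" data-exterior="0" d="M591 16l-405 1 8 100 0 83-2 27-6 12 18-1 41-10 21 0 16 7 13 14 7 17 5 22 0 23-11 52-2 45 1 38 6 39 9 27 14 25 14 21 28 29 2 5 224-1z"/><path data-sink="62 399" data-exterior="0" d="M185 16l-169 1 0 574 350 1 0-5-28-29-14-21-14-25-9-27-6-39-1-38 2-45 11-52 0-23-5-22-7-17-13-14-16-7-21 0-41 10-18 1 6-12 2-27 0-83-6-82z"/>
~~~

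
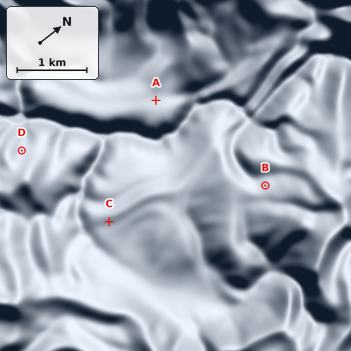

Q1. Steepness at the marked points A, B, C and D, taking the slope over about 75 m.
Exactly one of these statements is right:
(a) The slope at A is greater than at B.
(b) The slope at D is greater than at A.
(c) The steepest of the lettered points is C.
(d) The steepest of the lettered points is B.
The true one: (b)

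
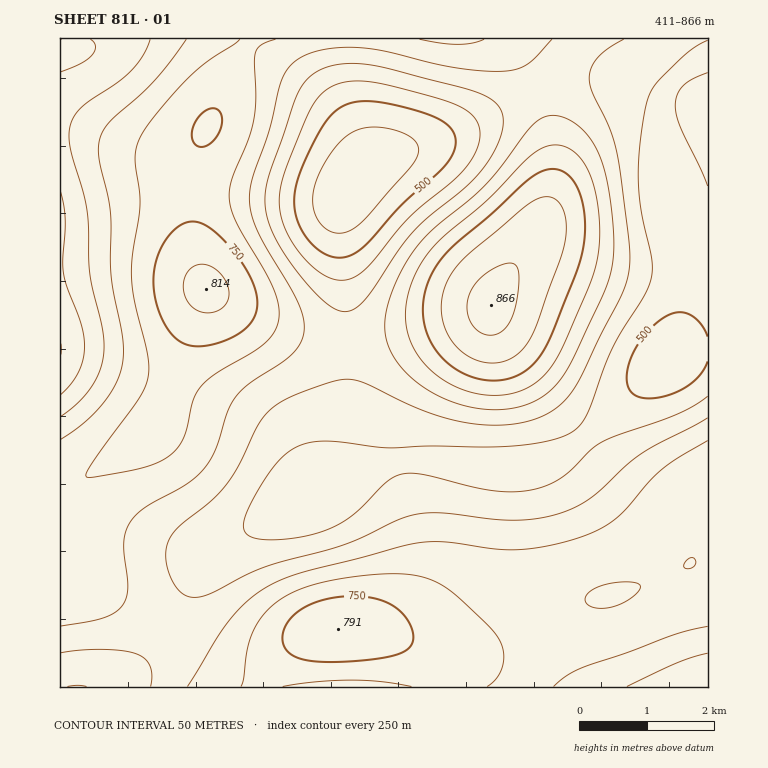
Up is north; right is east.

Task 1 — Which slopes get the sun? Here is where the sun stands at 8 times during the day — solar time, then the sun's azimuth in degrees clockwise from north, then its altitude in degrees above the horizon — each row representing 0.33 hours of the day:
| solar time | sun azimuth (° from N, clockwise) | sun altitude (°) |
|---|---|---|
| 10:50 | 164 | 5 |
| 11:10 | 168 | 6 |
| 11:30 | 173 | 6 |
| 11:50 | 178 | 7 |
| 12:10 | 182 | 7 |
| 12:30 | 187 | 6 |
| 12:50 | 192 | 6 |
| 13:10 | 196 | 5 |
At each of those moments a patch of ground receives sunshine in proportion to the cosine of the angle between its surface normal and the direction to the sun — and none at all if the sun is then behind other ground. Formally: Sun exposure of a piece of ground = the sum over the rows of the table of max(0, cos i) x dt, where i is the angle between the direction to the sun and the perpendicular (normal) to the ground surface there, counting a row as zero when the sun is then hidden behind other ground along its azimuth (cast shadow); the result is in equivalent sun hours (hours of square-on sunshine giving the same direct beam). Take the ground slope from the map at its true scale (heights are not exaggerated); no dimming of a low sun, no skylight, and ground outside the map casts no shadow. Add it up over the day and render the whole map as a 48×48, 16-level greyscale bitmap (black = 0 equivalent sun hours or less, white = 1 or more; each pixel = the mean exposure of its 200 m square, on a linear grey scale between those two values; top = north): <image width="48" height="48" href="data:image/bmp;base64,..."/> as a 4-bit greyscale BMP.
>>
<image width="48" height="48" href="data:image/bmp;base64,Qk32BAAAAAAAAHYAAAAoAAAAMAAAADAAAAABAAQAAAAAAIAEAAATCwAAEwsAABAAAAAAAAAAAAAAABEREQAiIiIAMzMzAERERABVVVUAZmZmAHd3dwCIiIgAmZmZAKqqqgC7u7sAzMzMAN3d3QDu7u4A////AHdmVUMyIjRXibvMu6mYd2ZmZmd3iIiHd4iHdlQzIjRWiaq7qph2ZVVVVmd3iIiIiJmYh2VDMjNFZ4mZiHZlREREVWZ3iIiJmZmYh2VDIiI0RWZmZlVEMzM0RVZnd4iImZmIdlVDIiIiIzNEREMzMzM0RVVmZ3eIiIh3ZlQzIREQAAEREiIiMzM0RFVVVmZ3d2ZmVUQyIRAAAAAAABEiIzMzRERERVVmZlVVREMyIRAAAAAAAAESIjMzMzMzNERVVURERDMzIhAAAAAAAAARIiIiIiIiMzRERUREREREMyEAAAAAAAABERERERESIjNERERERFVVVDEAAAAAAAAAAAAAAAERIjM0RERFVWZmZUMQAAAAAAAAAAAAAAABEiM0REVVZnd3dlQxAAAAAAAAAAAAAAABEiM0REVWZ3iIh3VDEAAAAAAAAAAAAAABESIzREVWd4iIh3ZUMQAAABEAAAAAAAARERIjNDRWZ3iId3dlQyAAERIhERERERERERESIyNFZnd3d2ZmVUMzMzMzNERERDMiERAAEREjRWZmZmZmZmZlVVVVZ3eHdlQyEQAAAAASNFVVVVZmZ3dmZmZ3iZqqmHZTIQAAAAABI0RFVVZmZ3ZmZneJq7zLupdkIQAAAAABEjRFVWZnd3ZmZ3iavM3cy6h1MQAAAAABEjRFZmd3d3ZmZ3iavN3dy6l2QhAAAAARIjRWZ3iId3ZmZ3iavMzMu6mGVCEAABEiM0VmeImIh3ZmZniaq7u7qpiHZUIQACIzRFZniZmYh2ZVVmeJmqqpmYiHdlQxETREVVZ4iZmYdlVERWZ4iIiIiIiIh3ZURVVVVWZ4iIiHZUMzNFVmZ2Zmd3eIiIdmZmZmZmZ3d3dlQyIiIzRVVVVVZnd4iId3d2ZmVVVmZlVDIhEBEiMzRERFVmd3d3d3ZmZVVVVERDMiEQAAARIiIiM0Vmd3d2ZmZlVVREQzMiERAAAAABERERI0VWd2ZlVVVURERDMiEREAAAAAAAAAAAEjRWZmVUREREREQzIhEQAAAAAAAAAAAAASNFVVVDMzM0REQzIhERERAAAAAAAAAAABI0VUQzMzM0RURDMiIREREQAAAAAAAAAAEjNEMzMzRFVVREMzMzIzMiEAAAAAAAAAASIzMzM0RWZVVUREREREREMREQAAAAAAABEiMzRFVWZlVVRVVVZlVVQzIhAAAAAAAAASI0RWZmZVVEVVVmd2dmZUMyEAAAAAAAARI0VmZmVURERVVmd3d3dlVDIQAAAAAAABI0VmZlQzMzNEVWZnd3d3ZUQxAAAAAAABI0VmZTMiIiIzRFVmd3iId2VUMQAAAAARI0VVVCIREREiM0RVZ3iJiId3ZUMyEAERI0VUQyEQABERIjNFZ4iaqqqZiHZUMhIiM0REMyEQAAEREiNFZ4mqu7u7uph2VEMzRFVEMiIRERERESNFeJq7zMzMu6mHZVREVVVUQ0MiIRERESNGeavMzMu7qpmHZmVVZmZlVFVEMyIhEiNWibvMzLupmId2ZmZnd3d2Zg=="/>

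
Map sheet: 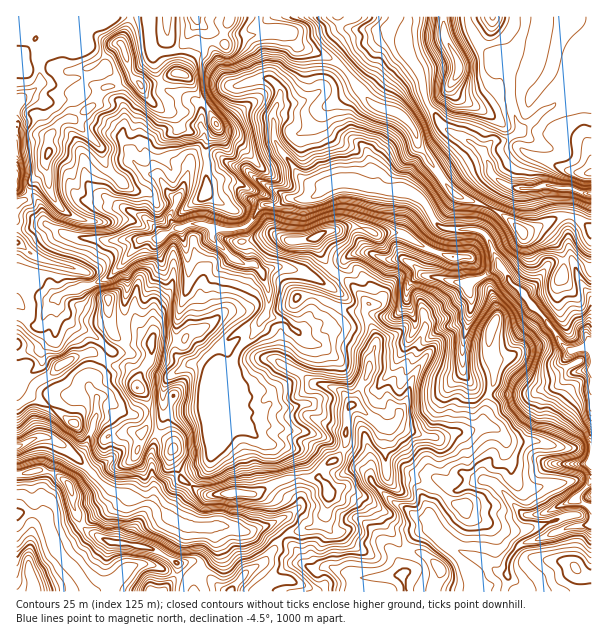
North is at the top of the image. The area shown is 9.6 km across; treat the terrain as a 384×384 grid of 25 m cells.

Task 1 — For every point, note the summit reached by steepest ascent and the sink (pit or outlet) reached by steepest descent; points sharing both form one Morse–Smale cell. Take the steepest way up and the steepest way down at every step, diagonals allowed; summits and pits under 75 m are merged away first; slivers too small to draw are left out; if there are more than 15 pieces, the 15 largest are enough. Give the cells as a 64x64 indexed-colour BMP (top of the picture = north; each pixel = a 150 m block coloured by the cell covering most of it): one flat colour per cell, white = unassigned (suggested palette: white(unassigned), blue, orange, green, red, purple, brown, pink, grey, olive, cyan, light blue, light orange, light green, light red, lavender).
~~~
<image width="64" height="64" href="data:image/bmp;base64,Qk12CAAAAAAAAHYAAAAoAAAAQAAAAEAAAAABAAQAAAAAAAAIAAATCwAAEwsAABAAAAAAAAAA////ALR3HwAOf/8ALKAsACgn1gC9Z5QAS1aMAMJ34wB/f38AIr28AM++FwDox64AeLv/AIrfmACWmP8A1bDFAAAAAADMzMzMwAAAAAAAAAAAAAd3d3d3d3d3d///////AAAADMzMzMzMAAAAAAAAAAAAAHd3d3d3d3d3f/////8AAADMzMzMzMwAAAAAAAAAAAAiIiInd3d3d3d//////wAADMzMzMzMy7u7AAAAAAAiIiIiIid3d3d3d3//////AAAMzMzMzMy7u7sAAAAAAiIiIiIiJ3d3d3d3f/////8AAMzMzMu7u7u7uwAAAAAiIiIiIiIid3d3d3d3f////wAAzMy7u7u7u7u7AAAADSIiIiIiIiInd3d3d3d3d///AAzMy7u7u7u7vd3d3d3d3dIiIiIiIiJ3d3d3d3d3d3cADMzLu7u7u73d3d3d3d3d3SIiIiIiInd3d3d3d3d3d8zMzLu7u7u7iN3d3d3d3d3d0iIiIiIid3d3d3RERHd3zMzMu7u7uIiI3d3d3d3d3d3SIiIiIiInd3d3dERERADMzMy7u4iIiIiNIiIiIt3d3dIiIiIiIiJ3d3dEREREQMzMy7u4iIiACIAiIiIiIt3dIiIiIiIiJHd3REREREREu7u7u4iIiIAAAAIiIiIiIiIiIiIiIiJERERERERERES7u7u4iIiIgAAAACIiIiIiIiIiIiIiIkRERERERERERLu7u4iIiIiAAAAAIiIiIiIiIiIiIiIiREREREREREREC7u4iIiIiIAAAAAiIiIiIiIiIiIiIiJEREREREREREQACIiIiIiIiAAAAAIiIiIiIiIiIiIiIkRERERERERERAAIiIiIiIiDAAAAAiIiIiIiIiIiIiIiREREREREREREAAiIiIiIiIMAAAACIiIiIiIiIiIiIiJEREREREREREQAAIiIiIiIgwAAAAAiIiIiIiIiIiIiIiRERERERERERAAACIiIiIgzMzMzACIiIiIiIiIiIiIiJEREREREREREAAAAAIiIiDMzMzMAMzMyIiIiIiIiIiIiREEREREUREQwAAAACIiDMzMzMwAzMzMiIiIiIiIiIiIkEREREREURDMAAAAIiIMzMzMzMDMzMzIiIiIiIiIiIiIREREREREUMzAAAAAzMzMzMzMwMzMzMyIiIiIiIiIiIhEREREREREzMAAAADMzMzMzMzADMzMzIiIiIiIiIiIiERERERERETMwAAAAMzMzMzMzMAMzMzMiIiIiIiIiIiIRERERERERMzMAAAMzMzMzMzMzADMzMzMyIiIiIiIiIhEREREREREzMwADMzMzMzMzMzMzMzMwAzMiIiIiIiIiERERERERETETADMzMzMzMzMzMzMzMAAAMzMiIiIiIiIREREREREREREzMzMzMzMzMzMzMzMAAAADMzMzMiIiIiERERERERERETMzMzMzMzMzMzMzMwAAAAAzMzMyIiIiIRERERERERERETMzMzMzMzMzMzMzAAAAAzMzMzIiIiIREREBERERERERERMzMzMzMzMzMzMAAACjMzMzMyIiIREREAARERERERERERMzMzMzMzMzMAAAqqozMzMzMREREREAAAERERERERERETMzMzMzMzGqqqqqqjMzMzMREREREQAAAREREREREREREzMzMzMzEaqqqqqqozMREREREREQAAAAABERERERERETMzMzMzERqqqqqqqqoRERERERERAAAAABERERERERERERMzMzERGqqqqqqqoRERERERERAAAAAAERERERERERERERMzEREaqqqqqqqhEREREREREAAAAAARERERERERERERERERERqqqqqqqqoREREREREQAAAAAAABEREREREREREREREREaqqqqqqqhEREREREREAAAAAAA4RERERERERERERERERERqqqqqqERERERERZgAAAAAADhEREREREREREREREREREREaqqoRERERFmZmYAAAAABe4RERERERERERERERERERERGqoREREREWZmZlVVVVVV7uEREREREREREREREREREREREREREREWZmZlVVVVVVXu4REREREREREREREREREREREREREREWZmZmVVVVVVVe7hERERERERERERERERERERERERERERZmZmVVVVVVVV7u4RERERERERERERERERERERERERERZmZmlVVVVVVVXu7hERERERERERERERERERERERERERFmZmmZmVVVVVVe7uERERERERERERERERERERERERERFmZpmZmZlVVVVV7u7uERERERERERERERERERERERERFmZpmZmZmVVVVVXu7u7hERERERERERERERERERERERFmZpmZmZmVVVVVVe7u7uEREREREREREREREREREREWZmZmmZmZmZVVVVVV7u7uERERERERERERERERERERERZmZmmZmZmZlVVVVVXu7u7uERERERERERERERERERERZmZmaZmZmZmVVVVVVe7u7u4RERERERERERERERERERZmZmZpmZmZmZVVVVVV4RERERERERERERERERERERERZmZmZpmZmZmZlVVVVVURERERERERERERERERERERERZmZmZmmZmZmZAFVVVVVRERERERERERERERERERERFmZmZmZmmZmZmZAABVVVVVEREREREREREREREWYRERFmZmZmZmaZmZmZAAAFVVVVURERERERERERERERZmZmZmZmZmZmZpmZmZkAAAVVVVVREREREREREREREREWZmZmZmZmZmZmaZmZkAAAAFVVVV"/>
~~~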